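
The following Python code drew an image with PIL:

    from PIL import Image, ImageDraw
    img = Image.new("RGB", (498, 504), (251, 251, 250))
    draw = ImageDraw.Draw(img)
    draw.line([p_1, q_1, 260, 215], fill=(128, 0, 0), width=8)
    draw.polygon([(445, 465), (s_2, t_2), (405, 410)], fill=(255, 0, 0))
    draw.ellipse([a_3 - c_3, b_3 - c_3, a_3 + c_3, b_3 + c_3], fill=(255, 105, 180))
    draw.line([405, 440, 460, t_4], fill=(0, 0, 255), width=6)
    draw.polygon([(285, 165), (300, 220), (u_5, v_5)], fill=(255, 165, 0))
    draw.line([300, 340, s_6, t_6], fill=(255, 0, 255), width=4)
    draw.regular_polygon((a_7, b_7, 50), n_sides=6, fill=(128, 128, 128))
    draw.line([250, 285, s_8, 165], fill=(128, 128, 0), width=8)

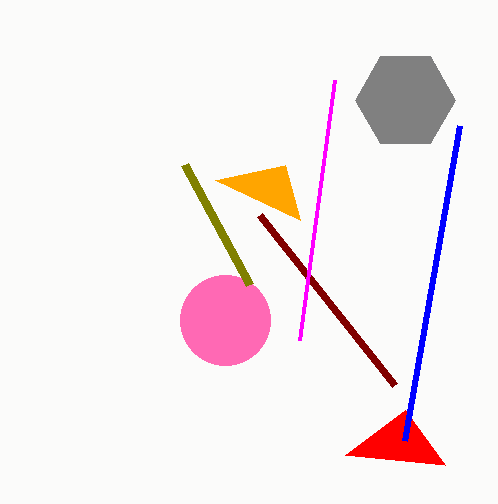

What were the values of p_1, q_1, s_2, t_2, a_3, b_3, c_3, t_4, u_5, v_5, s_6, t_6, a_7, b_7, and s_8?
p_1 = 395; q_1 = 385; s_2 = 345; t_2 = 455; a_3 = 225; b_3 = 320; c_3 = 45; t_4 = 125; u_5 = 215; v_5 = 180; s_6 = 335; t_6 = 80; a_7 = 405; b_7 = 100; s_8 = 185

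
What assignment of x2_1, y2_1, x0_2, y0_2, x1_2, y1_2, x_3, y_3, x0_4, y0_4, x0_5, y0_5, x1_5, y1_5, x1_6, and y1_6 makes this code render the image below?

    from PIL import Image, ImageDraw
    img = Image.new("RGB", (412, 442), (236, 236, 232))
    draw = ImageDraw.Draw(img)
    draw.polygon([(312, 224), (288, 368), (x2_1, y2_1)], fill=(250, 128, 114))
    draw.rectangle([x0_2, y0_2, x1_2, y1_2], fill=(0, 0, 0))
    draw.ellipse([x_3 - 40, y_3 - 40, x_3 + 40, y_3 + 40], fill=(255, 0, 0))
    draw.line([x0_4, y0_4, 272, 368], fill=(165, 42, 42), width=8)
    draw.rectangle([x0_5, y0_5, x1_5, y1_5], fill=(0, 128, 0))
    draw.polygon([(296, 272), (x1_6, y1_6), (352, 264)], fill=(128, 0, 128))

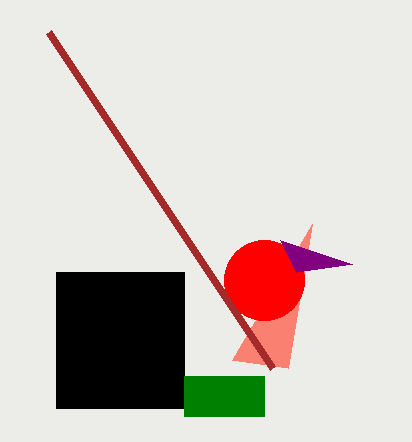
x2_1 = 232; y2_1 = 360; x0_2 = 56; y0_2 = 272; x1_2 = 184; y1_2 = 408; x_3 = 264; y_3 = 280; x0_4 = 48; y0_4 = 32; x0_5 = 184; y0_5 = 376; x1_5 = 264; y1_5 = 416; x1_6 = 280; y1_6 = 240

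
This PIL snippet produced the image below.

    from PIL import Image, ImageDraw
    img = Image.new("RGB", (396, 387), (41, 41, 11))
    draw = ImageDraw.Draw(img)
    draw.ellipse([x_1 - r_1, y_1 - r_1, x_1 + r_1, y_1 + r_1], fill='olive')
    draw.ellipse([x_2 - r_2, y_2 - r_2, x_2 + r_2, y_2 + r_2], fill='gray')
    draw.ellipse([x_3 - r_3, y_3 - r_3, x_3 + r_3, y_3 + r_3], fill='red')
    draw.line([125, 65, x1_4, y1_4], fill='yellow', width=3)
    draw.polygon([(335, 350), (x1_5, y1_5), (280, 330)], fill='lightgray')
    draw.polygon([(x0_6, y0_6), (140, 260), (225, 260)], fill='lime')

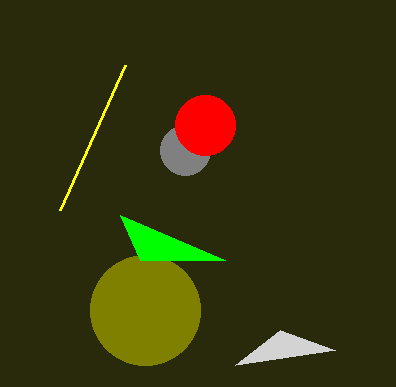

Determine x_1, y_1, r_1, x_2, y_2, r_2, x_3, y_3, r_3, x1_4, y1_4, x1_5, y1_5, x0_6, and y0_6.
x_1 = 145, y_1 = 310, r_1 = 55, x_2 = 185, y_2 = 150, r_2 = 25, x_3 = 205, y_3 = 125, r_3 = 30, x1_4 = 60, y1_4 = 210, x1_5 = 235, y1_5 = 365, x0_6 = 120, y0_6 = 215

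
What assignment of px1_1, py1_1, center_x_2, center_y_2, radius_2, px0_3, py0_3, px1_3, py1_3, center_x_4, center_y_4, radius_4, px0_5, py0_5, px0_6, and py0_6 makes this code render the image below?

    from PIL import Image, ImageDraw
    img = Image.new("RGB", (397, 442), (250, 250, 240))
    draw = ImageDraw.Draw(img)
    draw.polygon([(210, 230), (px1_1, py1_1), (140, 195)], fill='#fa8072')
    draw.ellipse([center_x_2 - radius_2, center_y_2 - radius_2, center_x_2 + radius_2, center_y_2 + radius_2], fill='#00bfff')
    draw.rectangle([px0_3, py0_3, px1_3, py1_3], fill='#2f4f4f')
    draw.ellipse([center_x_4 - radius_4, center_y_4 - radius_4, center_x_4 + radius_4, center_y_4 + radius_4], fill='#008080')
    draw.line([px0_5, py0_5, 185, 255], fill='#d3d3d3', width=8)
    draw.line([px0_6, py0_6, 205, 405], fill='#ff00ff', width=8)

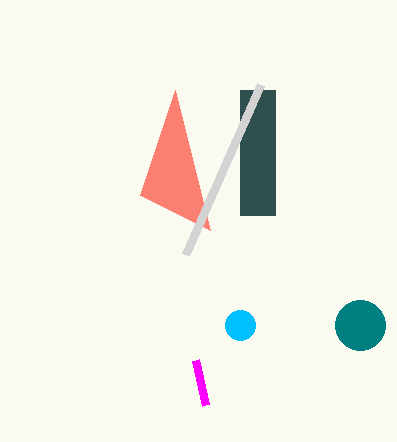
px1_1 = 175; py1_1 = 90; center_x_2 = 240; center_y_2 = 325; radius_2 = 15; px0_3 = 240; py0_3 = 90; px1_3 = 275; py1_3 = 215; center_x_4 = 360; center_y_4 = 325; radius_4 = 25; px0_5 = 260; py0_5 = 85; px0_6 = 195; py0_6 = 360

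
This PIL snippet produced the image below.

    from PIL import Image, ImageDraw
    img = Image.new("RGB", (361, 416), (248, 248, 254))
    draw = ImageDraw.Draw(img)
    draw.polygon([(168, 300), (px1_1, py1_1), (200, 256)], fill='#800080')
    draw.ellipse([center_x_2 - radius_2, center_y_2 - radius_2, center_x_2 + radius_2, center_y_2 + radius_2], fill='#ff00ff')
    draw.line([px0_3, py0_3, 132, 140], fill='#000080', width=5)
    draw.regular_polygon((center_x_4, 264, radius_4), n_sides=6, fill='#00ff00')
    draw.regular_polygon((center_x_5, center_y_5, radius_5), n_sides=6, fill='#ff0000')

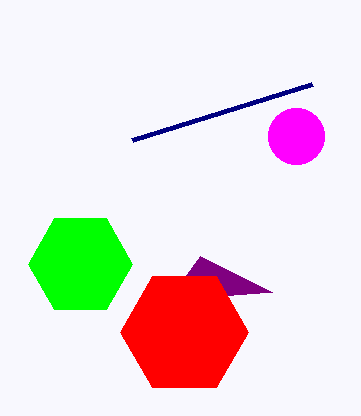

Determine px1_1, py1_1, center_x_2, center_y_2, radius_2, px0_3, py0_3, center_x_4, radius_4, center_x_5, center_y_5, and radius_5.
px1_1 = 272; py1_1 = 292; center_x_2 = 296; center_y_2 = 136; radius_2 = 28; px0_3 = 312; py0_3 = 84; center_x_4 = 80; radius_4 = 52; center_x_5 = 184; center_y_5 = 332; radius_5 = 64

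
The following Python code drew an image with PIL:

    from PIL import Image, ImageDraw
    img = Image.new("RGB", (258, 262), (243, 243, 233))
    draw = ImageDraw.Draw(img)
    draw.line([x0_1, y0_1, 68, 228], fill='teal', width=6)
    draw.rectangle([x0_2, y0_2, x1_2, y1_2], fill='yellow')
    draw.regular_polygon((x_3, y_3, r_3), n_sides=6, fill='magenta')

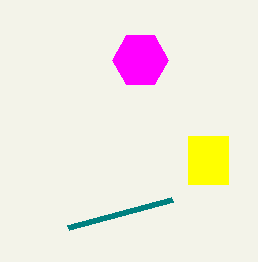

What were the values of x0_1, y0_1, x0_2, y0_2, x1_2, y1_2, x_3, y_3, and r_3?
x0_1 = 172; y0_1 = 200; x0_2 = 188; y0_2 = 136; x1_2 = 228; y1_2 = 184; x_3 = 140; y_3 = 60; r_3 = 28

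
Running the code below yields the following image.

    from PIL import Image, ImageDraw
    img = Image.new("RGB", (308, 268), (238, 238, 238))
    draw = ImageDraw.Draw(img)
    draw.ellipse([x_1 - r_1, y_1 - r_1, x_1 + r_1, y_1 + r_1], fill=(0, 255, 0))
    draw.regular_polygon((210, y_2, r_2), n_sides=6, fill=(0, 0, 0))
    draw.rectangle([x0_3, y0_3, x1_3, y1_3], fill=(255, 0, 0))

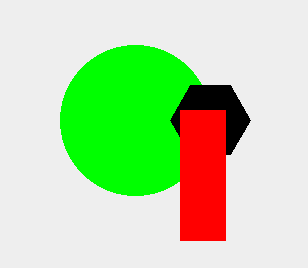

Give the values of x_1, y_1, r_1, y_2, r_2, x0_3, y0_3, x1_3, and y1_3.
x_1 = 135, y_1 = 120, r_1 = 75, y_2 = 120, r_2 = 40, x0_3 = 180, y0_3 = 110, x1_3 = 225, y1_3 = 240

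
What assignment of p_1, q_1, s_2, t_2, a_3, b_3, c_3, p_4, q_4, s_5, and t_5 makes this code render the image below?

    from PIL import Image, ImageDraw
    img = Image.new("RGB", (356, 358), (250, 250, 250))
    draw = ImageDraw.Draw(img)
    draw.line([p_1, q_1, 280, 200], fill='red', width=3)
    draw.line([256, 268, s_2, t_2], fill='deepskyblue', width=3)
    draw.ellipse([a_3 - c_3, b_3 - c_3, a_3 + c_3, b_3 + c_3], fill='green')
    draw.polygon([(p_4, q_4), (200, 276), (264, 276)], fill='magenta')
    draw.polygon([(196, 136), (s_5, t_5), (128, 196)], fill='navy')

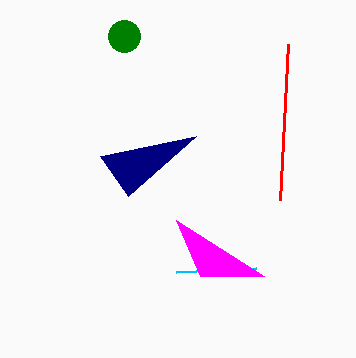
p_1 = 288
q_1 = 44
s_2 = 176
t_2 = 272
a_3 = 124
b_3 = 36
c_3 = 16
p_4 = 176
q_4 = 220
s_5 = 100
t_5 = 156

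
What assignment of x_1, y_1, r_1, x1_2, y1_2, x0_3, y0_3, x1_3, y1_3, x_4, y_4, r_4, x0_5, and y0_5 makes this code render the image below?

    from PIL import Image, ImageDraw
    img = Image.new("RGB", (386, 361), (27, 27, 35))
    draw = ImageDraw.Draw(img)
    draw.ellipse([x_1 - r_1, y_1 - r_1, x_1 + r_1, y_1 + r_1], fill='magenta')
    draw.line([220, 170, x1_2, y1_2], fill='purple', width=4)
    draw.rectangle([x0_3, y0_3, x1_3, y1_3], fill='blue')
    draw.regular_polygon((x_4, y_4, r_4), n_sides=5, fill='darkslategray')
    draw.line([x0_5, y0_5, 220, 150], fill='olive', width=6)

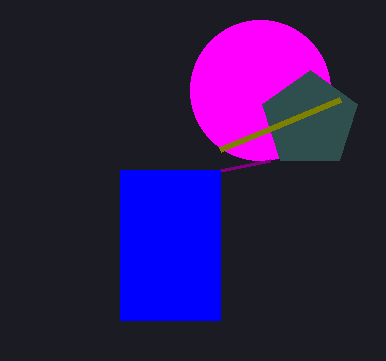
x_1 = 260; y_1 = 90; r_1 = 70; x1_2 = 270; y1_2 = 160; x0_3 = 120; y0_3 = 170; x1_3 = 220; y1_3 = 320; x_4 = 310; y_4 = 120; r_4 = 50; x0_5 = 340; y0_5 = 100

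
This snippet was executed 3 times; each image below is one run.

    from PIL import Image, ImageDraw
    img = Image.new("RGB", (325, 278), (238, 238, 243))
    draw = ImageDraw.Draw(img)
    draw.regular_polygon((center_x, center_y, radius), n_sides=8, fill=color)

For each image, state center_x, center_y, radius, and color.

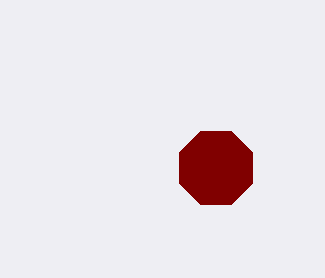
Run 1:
center_x = 216
center_y = 168
radius = 40
color = 'maroon'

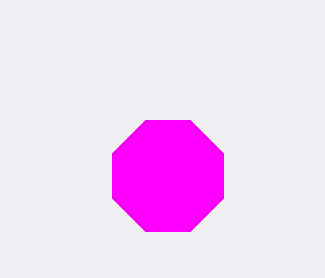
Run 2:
center_x = 168, center_y = 176, radius = 60, color = 'magenta'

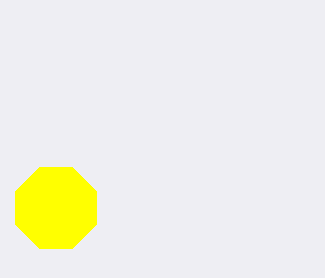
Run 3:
center_x = 56; center_y = 208; radius = 44; color = 'yellow'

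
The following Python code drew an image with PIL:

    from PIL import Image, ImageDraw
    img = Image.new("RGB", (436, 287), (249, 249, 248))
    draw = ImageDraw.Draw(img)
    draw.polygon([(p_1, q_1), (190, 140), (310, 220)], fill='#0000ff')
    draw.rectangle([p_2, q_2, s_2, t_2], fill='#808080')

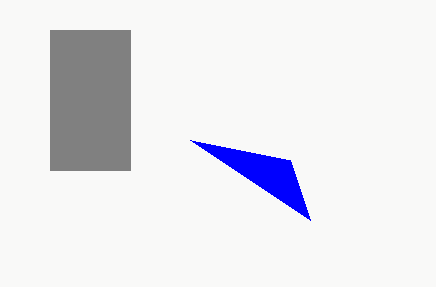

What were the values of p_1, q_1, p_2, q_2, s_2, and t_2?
p_1 = 290, q_1 = 160, p_2 = 50, q_2 = 30, s_2 = 130, t_2 = 170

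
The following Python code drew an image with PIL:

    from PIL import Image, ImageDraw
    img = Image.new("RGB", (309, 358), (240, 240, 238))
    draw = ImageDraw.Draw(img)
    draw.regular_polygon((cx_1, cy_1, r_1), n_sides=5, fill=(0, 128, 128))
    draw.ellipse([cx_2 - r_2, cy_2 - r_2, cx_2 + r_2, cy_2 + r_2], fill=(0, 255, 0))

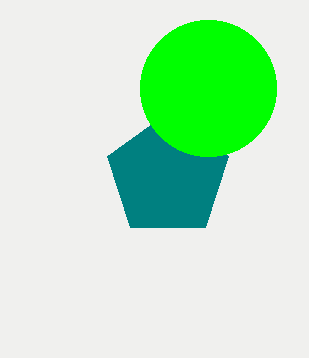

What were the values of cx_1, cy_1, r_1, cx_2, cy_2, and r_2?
cx_1 = 168; cy_1 = 176; r_1 = 64; cx_2 = 208; cy_2 = 88; r_2 = 68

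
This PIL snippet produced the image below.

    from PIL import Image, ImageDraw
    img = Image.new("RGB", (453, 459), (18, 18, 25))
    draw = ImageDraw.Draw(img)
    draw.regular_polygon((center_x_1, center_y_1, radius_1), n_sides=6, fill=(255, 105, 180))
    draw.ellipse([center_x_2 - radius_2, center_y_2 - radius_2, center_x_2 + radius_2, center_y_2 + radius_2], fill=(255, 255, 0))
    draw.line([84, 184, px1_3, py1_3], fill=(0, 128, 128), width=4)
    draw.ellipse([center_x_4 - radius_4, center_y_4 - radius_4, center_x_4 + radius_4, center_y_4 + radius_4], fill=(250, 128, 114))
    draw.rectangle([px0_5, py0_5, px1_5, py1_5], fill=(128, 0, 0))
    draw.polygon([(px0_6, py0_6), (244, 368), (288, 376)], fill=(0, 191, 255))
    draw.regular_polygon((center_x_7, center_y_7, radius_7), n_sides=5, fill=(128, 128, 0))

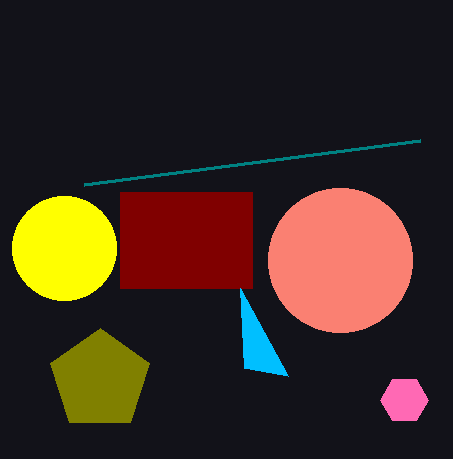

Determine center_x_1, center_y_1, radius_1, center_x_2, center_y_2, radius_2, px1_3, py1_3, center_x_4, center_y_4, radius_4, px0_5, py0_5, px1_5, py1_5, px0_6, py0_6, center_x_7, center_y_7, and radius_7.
center_x_1 = 404
center_y_1 = 400
radius_1 = 24
center_x_2 = 64
center_y_2 = 248
radius_2 = 52
px1_3 = 420
py1_3 = 140
center_x_4 = 340
center_y_4 = 260
radius_4 = 72
px0_5 = 120
py0_5 = 192
px1_5 = 252
py1_5 = 288
px0_6 = 240
py0_6 = 288
center_x_7 = 100
center_y_7 = 380
radius_7 = 52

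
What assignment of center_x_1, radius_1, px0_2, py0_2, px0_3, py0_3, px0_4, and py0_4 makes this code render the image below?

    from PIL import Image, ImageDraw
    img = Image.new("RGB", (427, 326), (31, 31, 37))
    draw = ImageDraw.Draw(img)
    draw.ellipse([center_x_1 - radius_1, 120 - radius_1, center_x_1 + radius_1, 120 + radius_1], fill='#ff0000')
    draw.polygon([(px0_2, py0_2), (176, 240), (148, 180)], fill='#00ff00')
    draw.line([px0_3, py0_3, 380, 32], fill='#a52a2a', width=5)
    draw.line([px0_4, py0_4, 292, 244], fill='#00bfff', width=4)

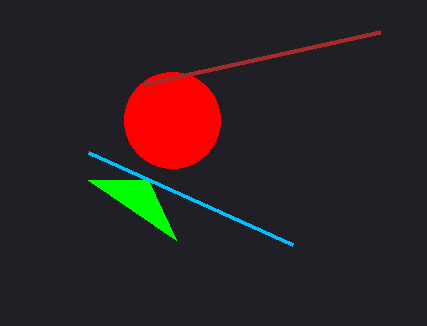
center_x_1 = 172; radius_1 = 48; px0_2 = 88; py0_2 = 180; px0_3 = 144; py0_3 = 84; px0_4 = 88; py0_4 = 152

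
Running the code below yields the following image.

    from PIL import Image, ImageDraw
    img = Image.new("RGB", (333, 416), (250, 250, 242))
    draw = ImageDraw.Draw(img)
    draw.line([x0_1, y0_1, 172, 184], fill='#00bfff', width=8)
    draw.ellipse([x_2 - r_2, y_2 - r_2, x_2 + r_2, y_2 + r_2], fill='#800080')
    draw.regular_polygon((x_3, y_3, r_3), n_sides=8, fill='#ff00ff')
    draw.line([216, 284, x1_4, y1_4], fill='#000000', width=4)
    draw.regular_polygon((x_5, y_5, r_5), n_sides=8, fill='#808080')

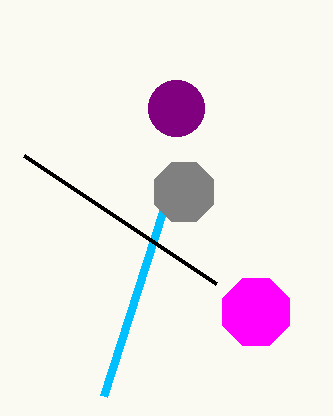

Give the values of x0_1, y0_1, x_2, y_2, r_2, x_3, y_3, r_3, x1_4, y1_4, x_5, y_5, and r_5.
x0_1 = 104, y0_1 = 396, x_2 = 176, y_2 = 108, r_2 = 28, x_3 = 256, y_3 = 312, r_3 = 36, x1_4 = 24, y1_4 = 156, x_5 = 184, y_5 = 192, r_5 = 32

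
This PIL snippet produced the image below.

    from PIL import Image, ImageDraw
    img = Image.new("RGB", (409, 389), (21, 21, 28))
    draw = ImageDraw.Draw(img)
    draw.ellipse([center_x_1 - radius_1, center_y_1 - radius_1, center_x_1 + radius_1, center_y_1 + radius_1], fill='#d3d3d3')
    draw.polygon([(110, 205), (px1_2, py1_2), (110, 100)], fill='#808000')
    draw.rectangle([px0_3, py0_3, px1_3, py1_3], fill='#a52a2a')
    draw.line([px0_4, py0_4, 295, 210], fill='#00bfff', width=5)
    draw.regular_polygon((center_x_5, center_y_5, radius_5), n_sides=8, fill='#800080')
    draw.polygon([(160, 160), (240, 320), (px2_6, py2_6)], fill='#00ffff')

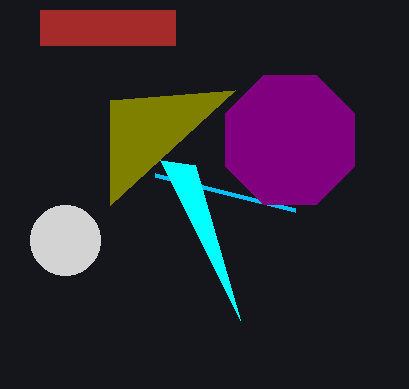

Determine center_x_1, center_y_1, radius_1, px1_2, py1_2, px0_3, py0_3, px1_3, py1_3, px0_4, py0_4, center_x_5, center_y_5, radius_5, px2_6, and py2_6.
center_x_1 = 65, center_y_1 = 240, radius_1 = 35, px1_2 = 235, py1_2 = 90, px0_3 = 40, py0_3 = 10, px1_3 = 175, py1_3 = 45, px0_4 = 155, py0_4 = 175, center_x_5 = 290, center_y_5 = 140, radius_5 = 70, px2_6 = 195, py2_6 = 165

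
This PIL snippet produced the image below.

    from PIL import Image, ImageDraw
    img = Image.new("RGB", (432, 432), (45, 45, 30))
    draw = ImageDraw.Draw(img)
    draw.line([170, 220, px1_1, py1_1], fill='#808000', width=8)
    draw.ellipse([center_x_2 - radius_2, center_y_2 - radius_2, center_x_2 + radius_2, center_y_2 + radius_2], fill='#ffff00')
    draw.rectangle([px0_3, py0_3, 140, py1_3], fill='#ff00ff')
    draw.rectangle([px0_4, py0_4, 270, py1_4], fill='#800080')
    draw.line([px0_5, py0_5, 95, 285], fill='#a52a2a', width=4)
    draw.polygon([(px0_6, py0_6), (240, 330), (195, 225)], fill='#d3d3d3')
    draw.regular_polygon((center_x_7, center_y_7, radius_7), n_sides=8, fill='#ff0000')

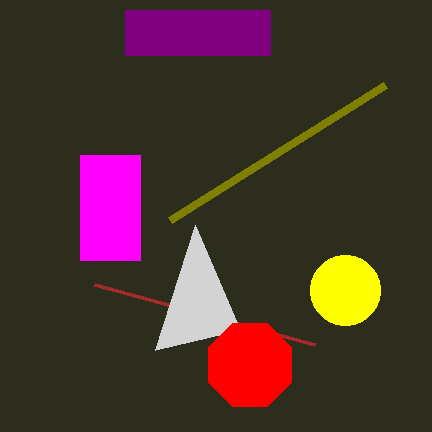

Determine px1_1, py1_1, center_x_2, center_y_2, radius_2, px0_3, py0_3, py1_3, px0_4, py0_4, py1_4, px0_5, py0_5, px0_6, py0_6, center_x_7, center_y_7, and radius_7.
px1_1 = 385, py1_1 = 85, center_x_2 = 345, center_y_2 = 290, radius_2 = 35, px0_3 = 80, py0_3 = 155, py1_3 = 260, px0_4 = 125, py0_4 = 10, py1_4 = 55, px0_5 = 315, py0_5 = 345, px0_6 = 155, py0_6 = 350, center_x_7 = 250, center_y_7 = 365, radius_7 = 45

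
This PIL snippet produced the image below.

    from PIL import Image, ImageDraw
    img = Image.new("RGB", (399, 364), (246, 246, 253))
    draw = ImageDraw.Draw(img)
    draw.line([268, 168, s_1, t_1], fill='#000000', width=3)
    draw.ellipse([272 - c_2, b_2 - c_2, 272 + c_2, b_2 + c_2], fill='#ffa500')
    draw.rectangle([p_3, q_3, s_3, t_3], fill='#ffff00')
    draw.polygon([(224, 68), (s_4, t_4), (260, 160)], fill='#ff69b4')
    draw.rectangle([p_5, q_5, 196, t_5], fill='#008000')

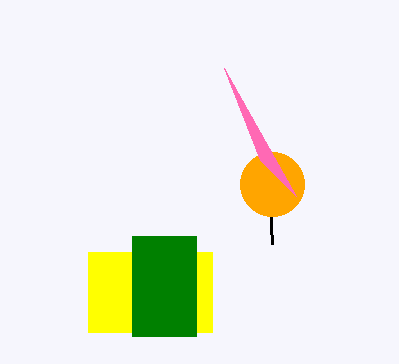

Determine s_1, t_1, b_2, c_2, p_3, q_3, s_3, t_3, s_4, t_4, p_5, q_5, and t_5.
s_1 = 272, t_1 = 244, b_2 = 184, c_2 = 32, p_3 = 88, q_3 = 252, s_3 = 212, t_3 = 332, s_4 = 296, t_4 = 196, p_5 = 132, q_5 = 236, t_5 = 336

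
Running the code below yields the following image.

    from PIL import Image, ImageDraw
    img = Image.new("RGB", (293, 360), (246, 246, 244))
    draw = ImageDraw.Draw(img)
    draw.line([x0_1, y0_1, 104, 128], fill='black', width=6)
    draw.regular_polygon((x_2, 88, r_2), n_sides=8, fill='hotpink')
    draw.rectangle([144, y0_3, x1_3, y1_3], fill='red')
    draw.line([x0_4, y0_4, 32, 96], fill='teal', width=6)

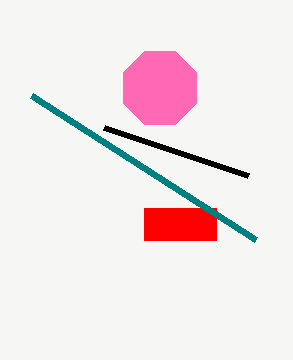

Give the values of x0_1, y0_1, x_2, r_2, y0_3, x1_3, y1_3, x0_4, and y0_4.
x0_1 = 248; y0_1 = 176; x_2 = 160; r_2 = 40; y0_3 = 208; x1_3 = 216; y1_3 = 240; x0_4 = 256; y0_4 = 240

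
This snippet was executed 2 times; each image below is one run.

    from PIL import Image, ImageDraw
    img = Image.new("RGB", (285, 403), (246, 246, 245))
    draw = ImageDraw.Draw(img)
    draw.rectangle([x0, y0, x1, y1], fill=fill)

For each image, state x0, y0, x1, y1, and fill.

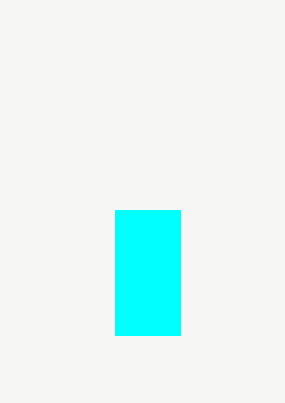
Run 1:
x0 = 115
y0 = 210
x1 = 180
y1 = 335
fill = 'cyan'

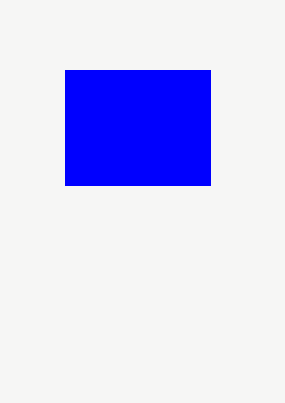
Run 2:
x0 = 65
y0 = 70
x1 = 210
y1 = 185
fill = 'blue'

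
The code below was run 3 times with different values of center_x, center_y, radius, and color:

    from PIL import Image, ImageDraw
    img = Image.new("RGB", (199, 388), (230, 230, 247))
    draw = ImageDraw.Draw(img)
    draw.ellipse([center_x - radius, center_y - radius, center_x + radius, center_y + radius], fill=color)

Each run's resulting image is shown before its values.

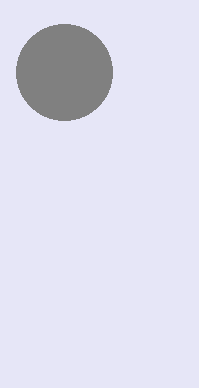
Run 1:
center_x = 64; center_y = 72; radius = 48; color = 'gray'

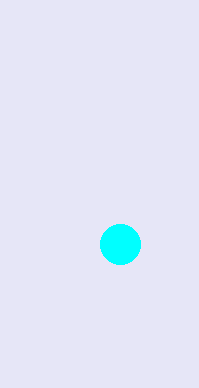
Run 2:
center_x = 120, center_y = 244, radius = 20, color = 'cyan'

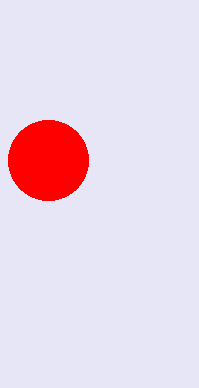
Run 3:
center_x = 48
center_y = 160
radius = 40
color = 'red'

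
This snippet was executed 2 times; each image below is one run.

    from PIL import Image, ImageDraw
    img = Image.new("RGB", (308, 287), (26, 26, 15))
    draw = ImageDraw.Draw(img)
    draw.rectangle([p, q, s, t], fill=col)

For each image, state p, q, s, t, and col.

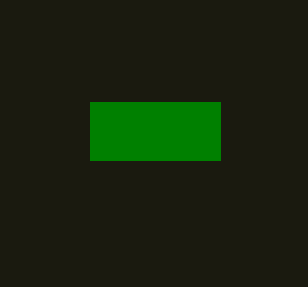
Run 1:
p = 90
q = 102
s = 220
t = 160
col = 'green'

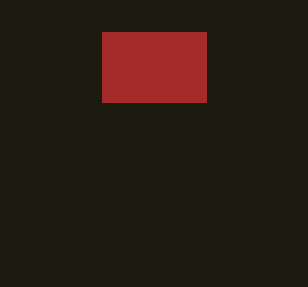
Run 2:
p = 102; q = 32; s = 206; t = 102; col = 'brown'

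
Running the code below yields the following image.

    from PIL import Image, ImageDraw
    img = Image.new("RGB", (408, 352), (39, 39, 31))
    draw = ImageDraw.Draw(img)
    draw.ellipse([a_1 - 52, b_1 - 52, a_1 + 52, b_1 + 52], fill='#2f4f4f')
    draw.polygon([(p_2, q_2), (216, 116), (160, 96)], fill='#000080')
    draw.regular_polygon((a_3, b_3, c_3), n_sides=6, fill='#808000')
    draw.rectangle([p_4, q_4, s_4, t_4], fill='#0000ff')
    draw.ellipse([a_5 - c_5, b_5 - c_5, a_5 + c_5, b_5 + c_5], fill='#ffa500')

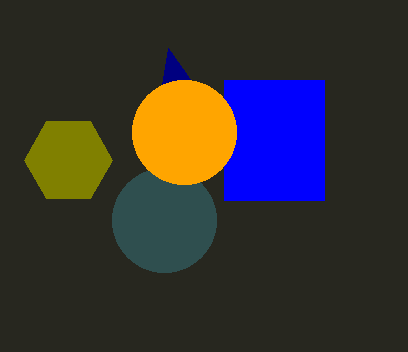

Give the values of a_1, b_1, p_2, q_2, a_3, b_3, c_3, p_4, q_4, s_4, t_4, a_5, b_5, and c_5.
a_1 = 164; b_1 = 220; p_2 = 168; q_2 = 48; a_3 = 68; b_3 = 160; c_3 = 44; p_4 = 224; q_4 = 80; s_4 = 324; t_4 = 200; a_5 = 184; b_5 = 132; c_5 = 52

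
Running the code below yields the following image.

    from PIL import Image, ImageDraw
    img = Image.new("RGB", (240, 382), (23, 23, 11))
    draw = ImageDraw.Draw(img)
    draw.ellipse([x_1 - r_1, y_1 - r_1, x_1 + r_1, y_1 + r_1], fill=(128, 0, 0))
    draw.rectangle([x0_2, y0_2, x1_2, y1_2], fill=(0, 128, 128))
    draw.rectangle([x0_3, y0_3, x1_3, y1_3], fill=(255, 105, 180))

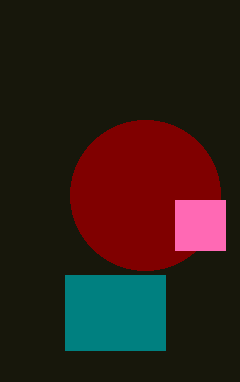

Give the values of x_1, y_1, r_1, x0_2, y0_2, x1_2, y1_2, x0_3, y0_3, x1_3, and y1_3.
x_1 = 145, y_1 = 195, r_1 = 75, x0_2 = 65, y0_2 = 275, x1_2 = 165, y1_2 = 350, x0_3 = 175, y0_3 = 200, x1_3 = 225, y1_3 = 250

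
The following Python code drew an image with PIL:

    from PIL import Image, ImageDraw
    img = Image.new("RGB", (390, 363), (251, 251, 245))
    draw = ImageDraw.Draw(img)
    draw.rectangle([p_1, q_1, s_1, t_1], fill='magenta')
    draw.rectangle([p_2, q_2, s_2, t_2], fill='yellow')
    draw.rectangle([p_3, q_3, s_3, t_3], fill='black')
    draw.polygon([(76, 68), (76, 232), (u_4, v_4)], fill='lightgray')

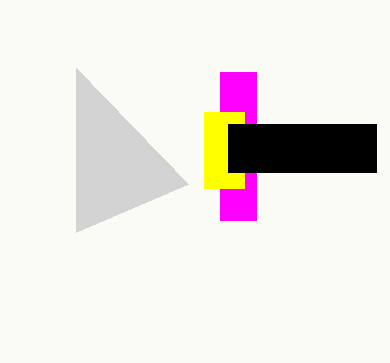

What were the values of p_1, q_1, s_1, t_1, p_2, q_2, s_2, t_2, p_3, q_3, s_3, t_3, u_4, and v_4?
p_1 = 220; q_1 = 72; s_1 = 256; t_1 = 220; p_2 = 204; q_2 = 112; s_2 = 244; t_2 = 188; p_3 = 228; q_3 = 124; s_3 = 376; t_3 = 172; u_4 = 188; v_4 = 184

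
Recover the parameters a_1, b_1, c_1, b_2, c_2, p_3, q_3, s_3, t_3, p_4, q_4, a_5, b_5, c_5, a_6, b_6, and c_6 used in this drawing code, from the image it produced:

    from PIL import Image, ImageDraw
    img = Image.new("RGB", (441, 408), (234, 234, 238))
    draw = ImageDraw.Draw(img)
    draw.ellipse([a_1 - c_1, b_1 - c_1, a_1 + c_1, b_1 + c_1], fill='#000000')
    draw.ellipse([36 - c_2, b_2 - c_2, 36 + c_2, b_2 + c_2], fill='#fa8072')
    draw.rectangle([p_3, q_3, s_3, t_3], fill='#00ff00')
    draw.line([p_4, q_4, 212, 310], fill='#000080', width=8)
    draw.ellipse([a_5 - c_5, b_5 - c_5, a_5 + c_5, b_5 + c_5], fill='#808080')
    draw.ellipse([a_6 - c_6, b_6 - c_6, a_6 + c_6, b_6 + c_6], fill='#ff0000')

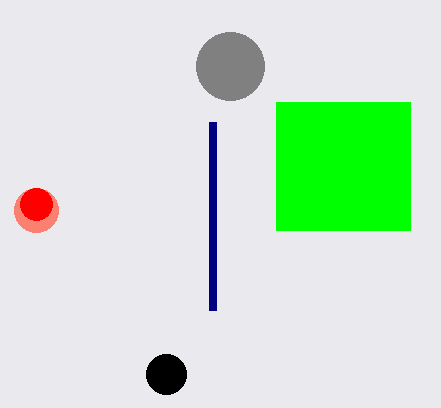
a_1 = 166
b_1 = 374
c_1 = 20
b_2 = 210
c_2 = 22
p_3 = 276
q_3 = 102
s_3 = 410
t_3 = 230
p_4 = 212
q_4 = 122
a_5 = 230
b_5 = 66
c_5 = 34
a_6 = 36
b_6 = 204
c_6 = 16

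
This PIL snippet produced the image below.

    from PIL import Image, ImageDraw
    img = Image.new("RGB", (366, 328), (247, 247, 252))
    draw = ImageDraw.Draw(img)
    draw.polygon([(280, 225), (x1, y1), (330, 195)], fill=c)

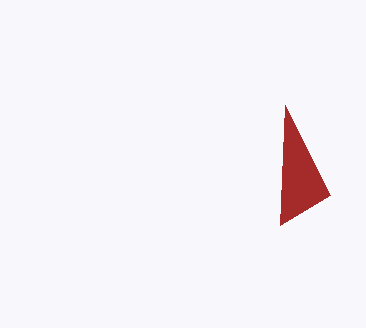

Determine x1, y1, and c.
x1 = 285; y1 = 105; c = 'brown'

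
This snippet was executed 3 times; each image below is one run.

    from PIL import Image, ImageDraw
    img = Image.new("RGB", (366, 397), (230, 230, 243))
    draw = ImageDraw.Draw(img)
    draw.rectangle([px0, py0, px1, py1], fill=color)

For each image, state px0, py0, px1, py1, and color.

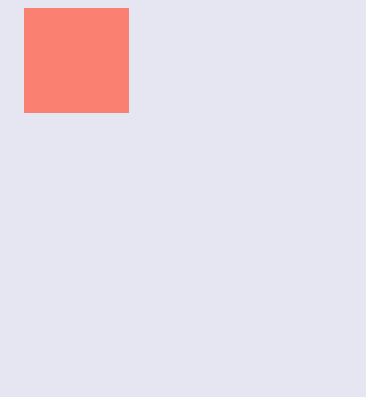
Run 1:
px0 = 24; py0 = 8; px1 = 128; py1 = 112; color = 'salmon'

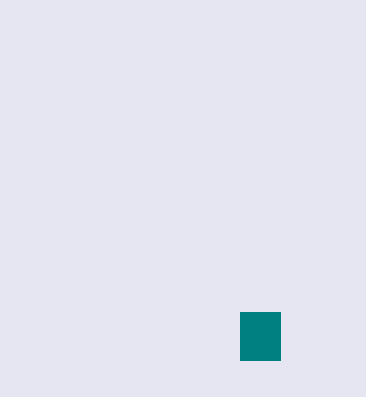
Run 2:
px0 = 240, py0 = 312, px1 = 280, py1 = 360, color = 'teal'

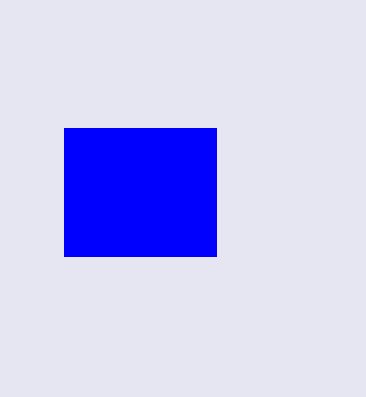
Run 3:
px0 = 64, py0 = 128, px1 = 216, py1 = 256, color = 'blue'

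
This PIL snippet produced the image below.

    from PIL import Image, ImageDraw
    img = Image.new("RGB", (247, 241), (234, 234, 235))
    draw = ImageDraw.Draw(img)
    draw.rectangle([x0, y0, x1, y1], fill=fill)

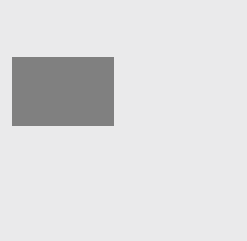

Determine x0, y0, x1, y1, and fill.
x0 = 12; y0 = 57; x1 = 113; y1 = 125; fill = 'gray'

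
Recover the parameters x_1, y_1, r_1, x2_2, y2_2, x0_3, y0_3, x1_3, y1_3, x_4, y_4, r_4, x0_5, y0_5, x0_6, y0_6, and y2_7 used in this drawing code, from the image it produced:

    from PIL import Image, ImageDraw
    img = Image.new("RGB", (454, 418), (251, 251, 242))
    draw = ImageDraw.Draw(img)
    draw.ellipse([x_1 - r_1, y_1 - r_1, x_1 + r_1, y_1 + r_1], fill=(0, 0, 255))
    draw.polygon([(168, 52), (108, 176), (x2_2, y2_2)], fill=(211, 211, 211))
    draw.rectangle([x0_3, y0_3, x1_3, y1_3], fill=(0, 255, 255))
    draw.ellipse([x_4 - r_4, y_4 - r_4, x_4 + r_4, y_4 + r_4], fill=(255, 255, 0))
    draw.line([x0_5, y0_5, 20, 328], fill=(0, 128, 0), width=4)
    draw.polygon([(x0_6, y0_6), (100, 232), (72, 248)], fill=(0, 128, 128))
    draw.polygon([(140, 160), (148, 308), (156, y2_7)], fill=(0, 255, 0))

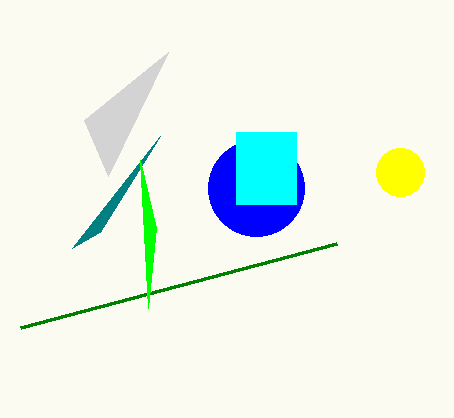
x_1 = 256
y_1 = 188
r_1 = 48
x2_2 = 84
y2_2 = 120
x0_3 = 236
y0_3 = 132
x1_3 = 296
y1_3 = 204
x_4 = 400
y_4 = 172
r_4 = 24
x0_5 = 336
y0_5 = 244
x0_6 = 160
y0_6 = 136
y2_7 = 228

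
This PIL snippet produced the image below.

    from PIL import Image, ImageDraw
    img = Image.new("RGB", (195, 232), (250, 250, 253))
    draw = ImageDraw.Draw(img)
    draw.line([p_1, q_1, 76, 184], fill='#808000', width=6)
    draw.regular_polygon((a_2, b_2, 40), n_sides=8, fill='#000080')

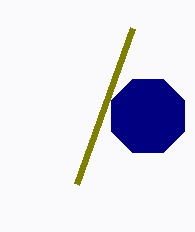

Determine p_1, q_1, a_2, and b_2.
p_1 = 132
q_1 = 28
a_2 = 148
b_2 = 116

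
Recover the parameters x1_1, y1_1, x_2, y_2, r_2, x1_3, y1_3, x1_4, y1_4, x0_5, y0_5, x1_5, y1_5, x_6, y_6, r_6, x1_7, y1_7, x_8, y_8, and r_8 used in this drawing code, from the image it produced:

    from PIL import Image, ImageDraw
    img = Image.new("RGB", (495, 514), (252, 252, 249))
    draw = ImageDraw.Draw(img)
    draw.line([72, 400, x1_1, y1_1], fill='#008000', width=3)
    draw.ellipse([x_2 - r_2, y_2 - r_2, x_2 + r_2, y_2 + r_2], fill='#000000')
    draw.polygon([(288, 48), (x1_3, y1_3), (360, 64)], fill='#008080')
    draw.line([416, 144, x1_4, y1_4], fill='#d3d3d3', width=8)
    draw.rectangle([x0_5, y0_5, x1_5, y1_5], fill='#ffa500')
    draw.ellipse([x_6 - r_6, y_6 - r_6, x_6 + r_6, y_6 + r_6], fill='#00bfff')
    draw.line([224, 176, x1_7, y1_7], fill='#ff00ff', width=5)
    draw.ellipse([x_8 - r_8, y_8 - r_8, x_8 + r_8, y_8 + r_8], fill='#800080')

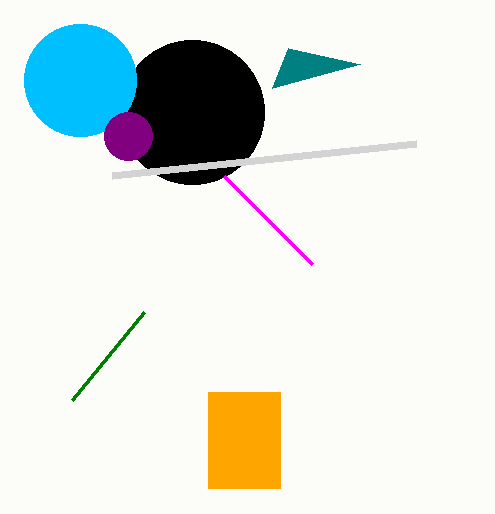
x1_1 = 144
y1_1 = 312
x_2 = 192
y_2 = 112
r_2 = 72
x1_3 = 272
y1_3 = 88
x1_4 = 112
y1_4 = 176
x0_5 = 208
y0_5 = 392
x1_5 = 280
y1_5 = 488
x_6 = 80
y_6 = 80
r_6 = 56
x1_7 = 312
y1_7 = 264
x_8 = 128
y_8 = 136
r_8 = 24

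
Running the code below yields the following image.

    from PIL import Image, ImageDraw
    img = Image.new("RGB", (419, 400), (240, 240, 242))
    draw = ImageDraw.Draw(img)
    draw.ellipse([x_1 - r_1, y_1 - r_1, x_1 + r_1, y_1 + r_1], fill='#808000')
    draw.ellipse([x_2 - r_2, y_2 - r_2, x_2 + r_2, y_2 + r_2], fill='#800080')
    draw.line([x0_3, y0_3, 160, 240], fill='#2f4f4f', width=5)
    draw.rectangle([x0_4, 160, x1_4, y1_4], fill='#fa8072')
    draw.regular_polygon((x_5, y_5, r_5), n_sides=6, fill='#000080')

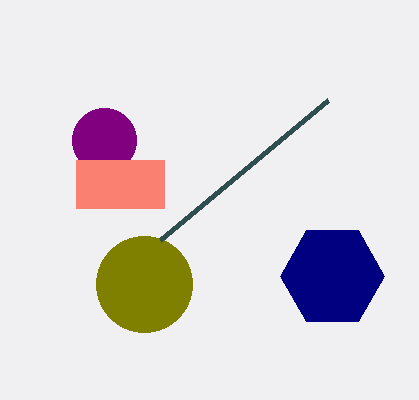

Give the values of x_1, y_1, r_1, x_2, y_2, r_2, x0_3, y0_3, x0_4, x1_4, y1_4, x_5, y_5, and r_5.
x_1 = 144; y_1 = 284; r_1 = 48; x_2 = 104; y_2 = 140; r_2 = 32; x0_3 = 328; y0_3 = 100; x0_4 = 76; x1_4 = 164; y1_4 = 208; x_5 = 332; y_5 = 276; r_5 = 52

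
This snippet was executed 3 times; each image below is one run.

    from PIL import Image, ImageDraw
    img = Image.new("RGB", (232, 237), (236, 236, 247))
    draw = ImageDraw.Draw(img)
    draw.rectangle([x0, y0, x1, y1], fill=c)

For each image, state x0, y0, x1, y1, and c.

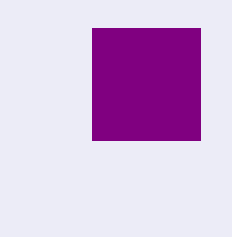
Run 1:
x0 = 92, y0 = 28, x1 = 200, y1 = 140, c = 'purple'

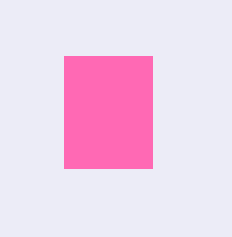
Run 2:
x0 = 64
y0 = 56
x1 = 152
y1 = 168
c = 'hotpink'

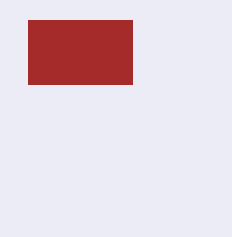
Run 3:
x0 = 28; y0 = 20; x1 = 132; y1 = 84; c = 'brown'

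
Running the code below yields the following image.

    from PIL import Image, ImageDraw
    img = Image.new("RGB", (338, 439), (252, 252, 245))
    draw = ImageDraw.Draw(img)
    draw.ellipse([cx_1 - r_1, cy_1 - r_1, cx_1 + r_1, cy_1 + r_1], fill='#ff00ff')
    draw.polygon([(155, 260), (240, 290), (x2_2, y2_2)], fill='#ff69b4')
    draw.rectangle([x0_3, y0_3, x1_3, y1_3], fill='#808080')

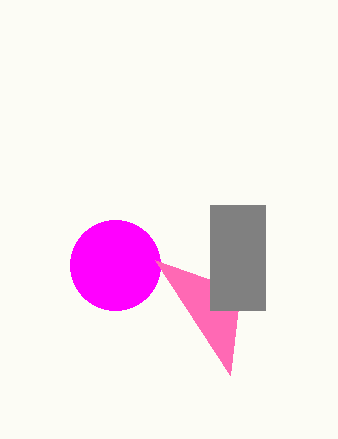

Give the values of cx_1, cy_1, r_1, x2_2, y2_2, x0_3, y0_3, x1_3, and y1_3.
cx_1 = 115
cy_1 = 265
r_1 = 45
x2_2 = 230
y2_2 = 375
x0_3 = 210
y0_3 = 205
x1_3 = 265
y1_3 = 310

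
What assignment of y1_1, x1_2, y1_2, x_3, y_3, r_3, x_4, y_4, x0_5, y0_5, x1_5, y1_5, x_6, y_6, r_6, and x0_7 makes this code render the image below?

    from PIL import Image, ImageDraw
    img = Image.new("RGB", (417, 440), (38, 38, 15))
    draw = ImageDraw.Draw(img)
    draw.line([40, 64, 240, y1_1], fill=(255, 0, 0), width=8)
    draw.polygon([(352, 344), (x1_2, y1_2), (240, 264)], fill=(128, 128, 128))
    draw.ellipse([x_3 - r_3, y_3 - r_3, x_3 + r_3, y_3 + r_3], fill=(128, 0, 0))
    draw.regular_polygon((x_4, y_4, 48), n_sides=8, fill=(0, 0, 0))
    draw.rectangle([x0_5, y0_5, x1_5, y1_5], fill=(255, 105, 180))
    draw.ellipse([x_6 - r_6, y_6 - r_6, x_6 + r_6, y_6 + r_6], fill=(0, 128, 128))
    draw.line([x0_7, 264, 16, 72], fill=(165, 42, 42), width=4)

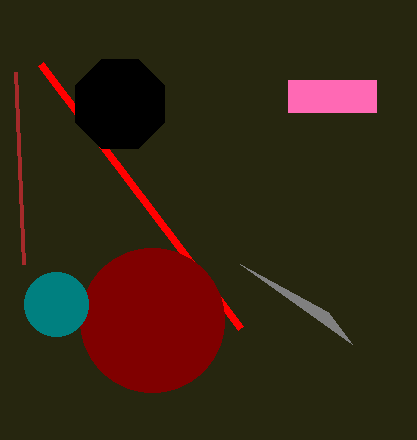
y1_1 = 328; x1_2 = 328; y1_2 = 312; x_3 = 152; y_3 = 320; r_3 = 72; x_4 = 120; y_4 = 104; x0_5 = 288; y0_5 = 80; x1_5 = 376; y1_5 = 112; x_6 = 56; y_6 = 304; r_6 = 32; x0_7 = 24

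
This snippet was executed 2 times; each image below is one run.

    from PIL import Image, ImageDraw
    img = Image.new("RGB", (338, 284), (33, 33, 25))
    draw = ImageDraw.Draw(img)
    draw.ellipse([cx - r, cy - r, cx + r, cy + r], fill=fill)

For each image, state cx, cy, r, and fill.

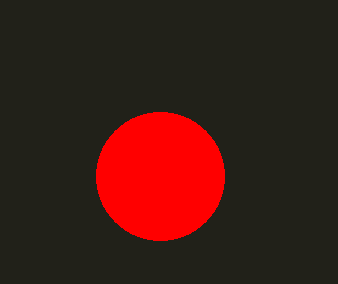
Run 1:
cx = 160; cy = 176; r = 64; fill = 'red'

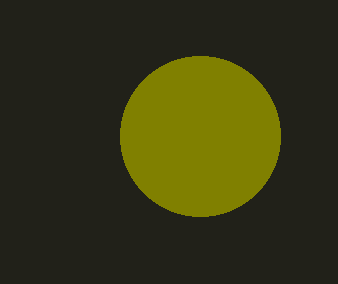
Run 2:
cx = 200, cy = 136, r = 80, fill = 'olive'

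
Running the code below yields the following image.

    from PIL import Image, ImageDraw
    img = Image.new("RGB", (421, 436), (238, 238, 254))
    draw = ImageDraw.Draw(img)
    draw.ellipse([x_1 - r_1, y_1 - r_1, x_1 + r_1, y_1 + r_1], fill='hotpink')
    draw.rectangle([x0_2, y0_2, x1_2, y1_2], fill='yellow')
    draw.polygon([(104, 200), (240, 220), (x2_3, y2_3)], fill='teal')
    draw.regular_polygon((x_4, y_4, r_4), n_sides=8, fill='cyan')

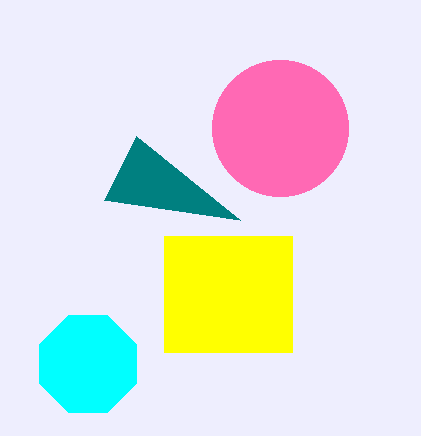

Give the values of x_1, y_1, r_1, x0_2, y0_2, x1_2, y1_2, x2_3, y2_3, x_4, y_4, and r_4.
x_1 = 280; y_1 = 128; r_1 = 68; x0_2 = 164; y0_2 = 236; x1_2 = 292; y1_2 = 352; x2_3 = 136; y2_3 = 136; x_4 = 88; y_4 = 364; r_4 = 52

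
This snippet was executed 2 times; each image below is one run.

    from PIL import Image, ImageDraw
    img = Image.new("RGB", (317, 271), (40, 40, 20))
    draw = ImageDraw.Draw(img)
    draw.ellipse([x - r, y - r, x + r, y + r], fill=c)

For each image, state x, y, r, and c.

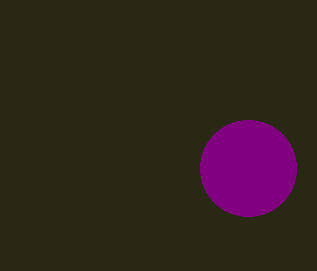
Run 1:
x = 248, y = 168, r = 48, c = 'purple'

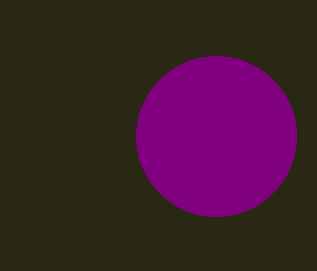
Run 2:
x = 216, y = 136, r = 80, c = 'purple'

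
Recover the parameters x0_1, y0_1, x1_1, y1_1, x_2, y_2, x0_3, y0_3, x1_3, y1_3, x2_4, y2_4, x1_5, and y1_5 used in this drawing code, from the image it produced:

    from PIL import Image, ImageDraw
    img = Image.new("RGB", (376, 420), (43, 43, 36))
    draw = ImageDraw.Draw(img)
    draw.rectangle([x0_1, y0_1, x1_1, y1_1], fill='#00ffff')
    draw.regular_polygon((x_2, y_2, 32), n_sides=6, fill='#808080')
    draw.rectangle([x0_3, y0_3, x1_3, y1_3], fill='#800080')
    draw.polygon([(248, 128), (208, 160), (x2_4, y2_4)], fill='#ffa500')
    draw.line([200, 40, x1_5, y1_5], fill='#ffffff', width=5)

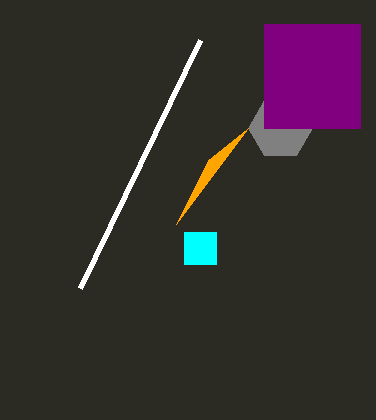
x0_1 = 184; y0_1 = 232; x1_1 = 216; y1_1 = 264; x_2 = 280; y_2 = 128; x0_3 = 264; y0_3 = 24; x1_3 = 360; y1_3 = 128; x2_4 = 176; y2_4 = 224; x1_5 = 80; y1_5 = 288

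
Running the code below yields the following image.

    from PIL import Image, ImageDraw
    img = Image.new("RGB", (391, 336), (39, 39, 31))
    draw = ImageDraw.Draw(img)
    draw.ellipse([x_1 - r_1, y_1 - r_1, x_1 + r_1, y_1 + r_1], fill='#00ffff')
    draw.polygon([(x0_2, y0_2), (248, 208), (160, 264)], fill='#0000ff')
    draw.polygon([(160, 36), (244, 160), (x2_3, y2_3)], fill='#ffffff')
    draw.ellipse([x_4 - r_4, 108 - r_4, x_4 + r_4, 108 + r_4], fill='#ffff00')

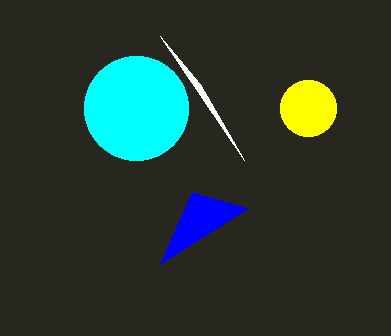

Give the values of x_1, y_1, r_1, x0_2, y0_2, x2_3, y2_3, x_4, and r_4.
x_1 = 136; y_1 = 108; r_1 = 52; x0_2 = 192; y0_2 = 192; x2_3 = 200; y2_3 = 84; x_4 = 308; r_4 = 28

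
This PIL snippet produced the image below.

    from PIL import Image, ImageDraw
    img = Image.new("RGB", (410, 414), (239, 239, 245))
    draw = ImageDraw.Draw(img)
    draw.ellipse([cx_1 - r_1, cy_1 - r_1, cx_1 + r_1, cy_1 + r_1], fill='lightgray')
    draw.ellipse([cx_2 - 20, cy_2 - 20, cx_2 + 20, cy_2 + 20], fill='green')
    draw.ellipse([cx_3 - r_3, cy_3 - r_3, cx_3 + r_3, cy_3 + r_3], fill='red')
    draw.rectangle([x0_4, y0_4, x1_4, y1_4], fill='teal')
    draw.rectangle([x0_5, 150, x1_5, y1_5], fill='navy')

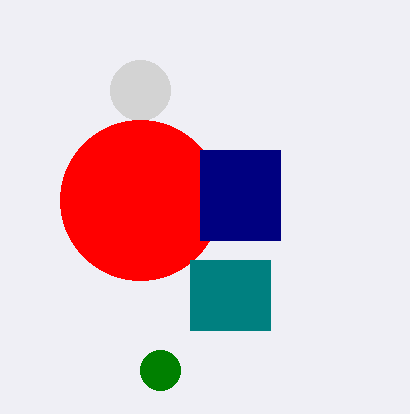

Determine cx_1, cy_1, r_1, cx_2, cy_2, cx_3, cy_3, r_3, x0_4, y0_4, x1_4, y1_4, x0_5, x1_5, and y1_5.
cx_1 = 140; cy_1 = 90; r_1 = 30; cx_2 = 160; cy_2 = 370; cx_3 = 140; cy_3 = 200; r_3 = 80; x0_4 = 190; y0_4 = 260; x1_4 = 270; y1_4 = 330; x0_5 = 200; x1_5 = 280; y1_5 = 240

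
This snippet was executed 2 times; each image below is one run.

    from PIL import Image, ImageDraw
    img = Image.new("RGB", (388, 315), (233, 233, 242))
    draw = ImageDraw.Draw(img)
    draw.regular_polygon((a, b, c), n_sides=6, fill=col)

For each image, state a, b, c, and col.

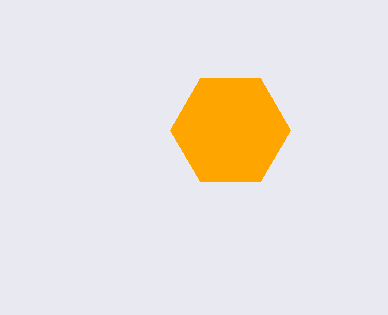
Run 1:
a = 230
b = 130
c = 60
col = 'orange'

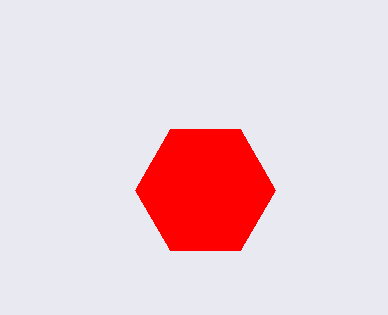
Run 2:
a = 205, b = 190, c = 70, col = 'red'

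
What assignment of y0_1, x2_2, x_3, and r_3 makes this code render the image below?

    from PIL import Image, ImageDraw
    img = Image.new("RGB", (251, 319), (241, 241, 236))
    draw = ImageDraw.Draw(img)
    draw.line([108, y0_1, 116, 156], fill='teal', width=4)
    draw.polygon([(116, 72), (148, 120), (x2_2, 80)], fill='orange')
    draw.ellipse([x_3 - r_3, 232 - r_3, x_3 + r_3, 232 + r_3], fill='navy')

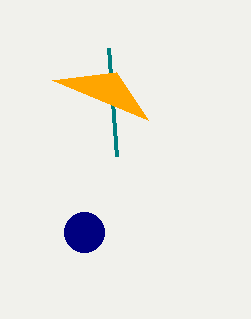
y0_1 = 48; x2_2 = 52; x_3 = 84; r_3 = 20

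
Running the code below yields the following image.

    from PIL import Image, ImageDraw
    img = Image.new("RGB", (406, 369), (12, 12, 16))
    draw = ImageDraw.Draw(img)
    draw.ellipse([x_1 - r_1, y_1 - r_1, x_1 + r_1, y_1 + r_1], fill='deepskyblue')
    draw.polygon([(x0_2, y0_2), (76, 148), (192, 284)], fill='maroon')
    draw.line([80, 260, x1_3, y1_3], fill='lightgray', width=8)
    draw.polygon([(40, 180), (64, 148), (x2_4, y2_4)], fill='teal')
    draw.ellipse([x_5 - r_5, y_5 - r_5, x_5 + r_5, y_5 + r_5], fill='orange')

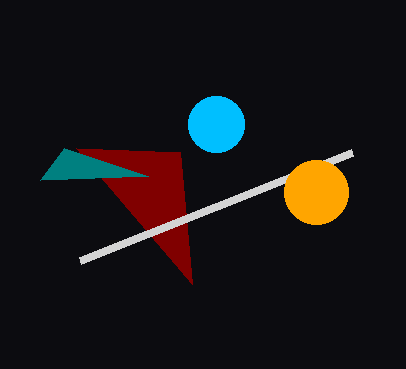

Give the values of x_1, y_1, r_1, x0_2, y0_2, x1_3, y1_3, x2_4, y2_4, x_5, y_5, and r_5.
x_1 = 216, y_1 = 124, r_1 = 28, x0_2 = 180, y0_2 = 152, x1_3 = 352, y1_3 = 152, x2_4 = 148, y2_4 = 176, x_5 = 316, y_5 = 192, r_5 = 32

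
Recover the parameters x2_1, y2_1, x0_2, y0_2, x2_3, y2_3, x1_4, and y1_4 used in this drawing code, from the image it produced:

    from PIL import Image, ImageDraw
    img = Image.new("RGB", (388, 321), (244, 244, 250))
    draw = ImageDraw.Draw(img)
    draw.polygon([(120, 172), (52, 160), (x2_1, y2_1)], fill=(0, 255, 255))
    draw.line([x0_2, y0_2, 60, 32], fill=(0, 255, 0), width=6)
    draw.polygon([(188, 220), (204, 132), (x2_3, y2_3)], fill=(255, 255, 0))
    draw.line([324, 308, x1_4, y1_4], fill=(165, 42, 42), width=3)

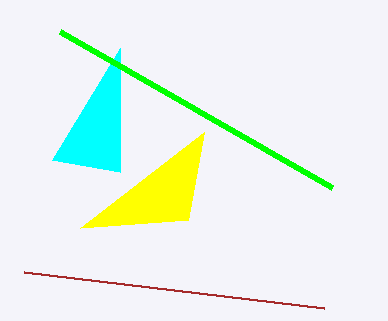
x2_1 = 120, y2_1 = 48, x0_2 = 332, y0_2 = 188, x2_3 = 80, y2_3 = 228, x1_4 = 24, y1_4 = 272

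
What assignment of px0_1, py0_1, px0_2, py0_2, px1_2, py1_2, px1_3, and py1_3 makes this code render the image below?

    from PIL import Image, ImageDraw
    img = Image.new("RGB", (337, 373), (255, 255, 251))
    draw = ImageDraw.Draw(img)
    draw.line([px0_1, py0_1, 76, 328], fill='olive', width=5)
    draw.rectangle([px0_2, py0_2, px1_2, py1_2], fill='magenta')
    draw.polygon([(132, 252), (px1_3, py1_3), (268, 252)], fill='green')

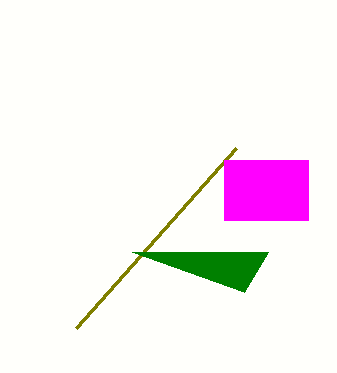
px0_1 = 236
py0_1 = 148
px0_2 = 224
py0_2 = 160
px1_2 = 308
py1_2 = 220
px1_3 = 244
py1_3 = 292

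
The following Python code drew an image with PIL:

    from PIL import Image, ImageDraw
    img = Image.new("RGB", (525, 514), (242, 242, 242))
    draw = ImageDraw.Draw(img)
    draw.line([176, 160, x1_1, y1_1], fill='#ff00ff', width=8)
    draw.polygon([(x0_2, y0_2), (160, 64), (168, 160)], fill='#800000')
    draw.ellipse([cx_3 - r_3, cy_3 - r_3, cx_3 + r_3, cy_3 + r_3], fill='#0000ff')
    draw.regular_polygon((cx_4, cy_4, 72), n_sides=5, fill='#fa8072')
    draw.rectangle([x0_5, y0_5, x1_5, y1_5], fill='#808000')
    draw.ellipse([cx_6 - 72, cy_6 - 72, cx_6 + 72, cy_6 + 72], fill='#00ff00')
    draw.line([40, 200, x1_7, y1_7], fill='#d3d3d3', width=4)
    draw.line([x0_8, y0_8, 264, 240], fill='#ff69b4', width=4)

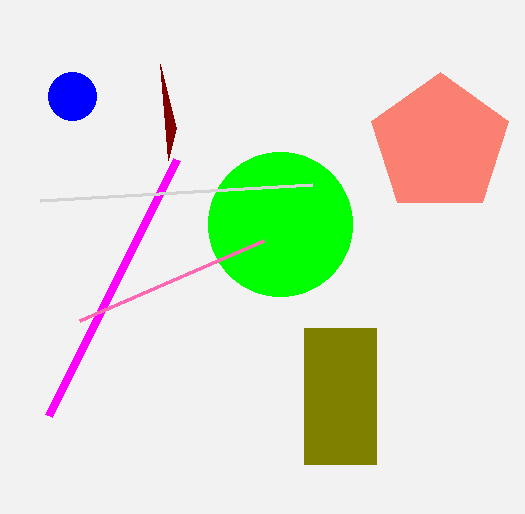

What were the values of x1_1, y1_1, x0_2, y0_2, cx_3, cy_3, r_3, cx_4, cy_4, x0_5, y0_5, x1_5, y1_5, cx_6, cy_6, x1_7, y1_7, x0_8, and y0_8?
x1_1 = 48, y1_1 = 416, x0_2 = 176, y0_2 = 128, cx_3 = 72, cy_3 = 96, r_3 = 24, cx_4 = 440, cy_4 = 144, x0_5 = 304, y0_5 = 328, x1_5 = 376, y1_5 = 464, cx_6 = 280, cy_6 = 224, x1_7 = 312, y1_7 = 184, x0_8 = 80, y0_8 = 320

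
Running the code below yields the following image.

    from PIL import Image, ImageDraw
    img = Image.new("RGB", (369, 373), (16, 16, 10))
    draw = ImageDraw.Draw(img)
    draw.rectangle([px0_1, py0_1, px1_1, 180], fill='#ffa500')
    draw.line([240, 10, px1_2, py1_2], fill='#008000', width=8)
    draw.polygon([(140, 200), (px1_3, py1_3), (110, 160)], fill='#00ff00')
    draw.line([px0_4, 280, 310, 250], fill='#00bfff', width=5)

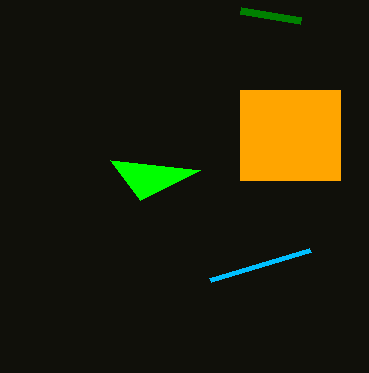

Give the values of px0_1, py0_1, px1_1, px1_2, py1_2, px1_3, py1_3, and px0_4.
px0_1 = 240, py0_1 = 90, px1_1 = 340, px1_2 = 300, py1_2 = 20, px1_3 = 200, py1_3 = 170, px0_4 = 210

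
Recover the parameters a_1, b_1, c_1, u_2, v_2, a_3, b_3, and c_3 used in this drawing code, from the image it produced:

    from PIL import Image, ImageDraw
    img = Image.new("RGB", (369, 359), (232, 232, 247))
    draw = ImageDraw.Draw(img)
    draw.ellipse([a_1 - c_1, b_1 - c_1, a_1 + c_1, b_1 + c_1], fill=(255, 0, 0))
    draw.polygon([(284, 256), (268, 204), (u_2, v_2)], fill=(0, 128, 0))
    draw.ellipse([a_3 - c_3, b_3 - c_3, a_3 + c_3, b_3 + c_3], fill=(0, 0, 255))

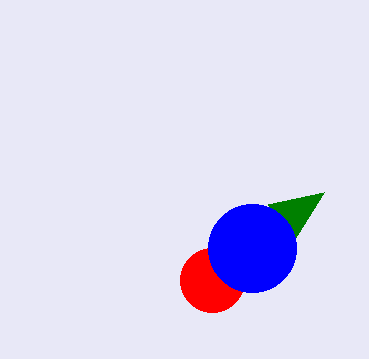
a_1 = 212, b_1 = 280, c_1 = 32, u_2 = 324, v_2 = 192, a_3 = 252, b_3 = 248, c_3 = 44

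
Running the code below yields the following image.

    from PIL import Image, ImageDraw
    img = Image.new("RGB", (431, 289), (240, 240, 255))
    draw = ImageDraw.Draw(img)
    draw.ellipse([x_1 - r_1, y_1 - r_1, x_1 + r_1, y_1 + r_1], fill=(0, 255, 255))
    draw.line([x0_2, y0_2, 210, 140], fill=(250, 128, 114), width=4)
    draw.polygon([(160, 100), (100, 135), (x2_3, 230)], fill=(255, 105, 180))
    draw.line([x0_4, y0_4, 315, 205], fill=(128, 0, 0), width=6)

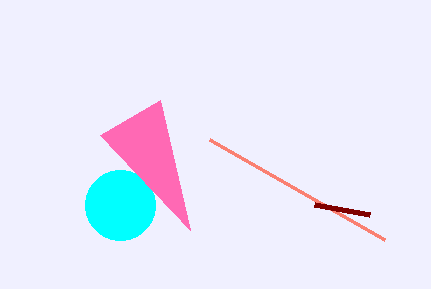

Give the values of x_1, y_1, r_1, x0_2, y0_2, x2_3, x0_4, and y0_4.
x_1 = 120, y_1 = 205, r_1 = 35, x0_2 = 385, y0_2 = 240, x2_3 = 190, x0_4 = 370, y0_4 = 215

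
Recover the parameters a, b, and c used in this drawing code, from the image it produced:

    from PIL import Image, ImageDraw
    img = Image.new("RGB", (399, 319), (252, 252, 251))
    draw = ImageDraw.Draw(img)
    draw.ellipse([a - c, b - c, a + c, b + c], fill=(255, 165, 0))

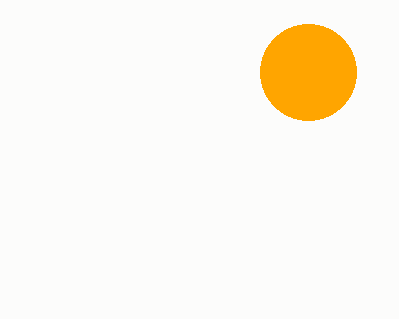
a = 308
b = 72
c = 48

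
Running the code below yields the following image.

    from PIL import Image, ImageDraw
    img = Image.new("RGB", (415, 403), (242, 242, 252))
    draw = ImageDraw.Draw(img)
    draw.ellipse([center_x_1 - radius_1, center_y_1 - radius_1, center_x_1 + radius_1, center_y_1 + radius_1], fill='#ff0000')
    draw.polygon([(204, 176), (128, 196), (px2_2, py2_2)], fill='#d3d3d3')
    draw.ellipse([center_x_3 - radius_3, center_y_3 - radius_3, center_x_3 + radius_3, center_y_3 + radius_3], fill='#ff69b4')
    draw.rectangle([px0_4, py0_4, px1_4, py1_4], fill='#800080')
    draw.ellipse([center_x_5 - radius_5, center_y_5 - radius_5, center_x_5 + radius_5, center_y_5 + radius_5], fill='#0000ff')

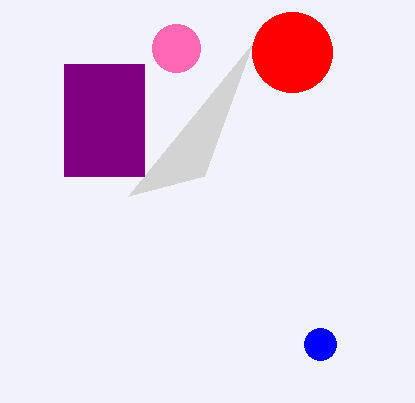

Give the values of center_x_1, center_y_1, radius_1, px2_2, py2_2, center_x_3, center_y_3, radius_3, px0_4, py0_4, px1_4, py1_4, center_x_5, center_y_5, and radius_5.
center_x_1 = 292; center_y_1 = 52; radius_1 = 40; px2_2 = 252; py2_2 = 44; center_x_3 = 176; center_y_3 = 48; radius_3 = 24; px0_4 = 64; py0_4 = 64; px1_4 = 144; py1_4 = 176; center_x_5 = 320; center_y_5 = 344; radius_5 = 16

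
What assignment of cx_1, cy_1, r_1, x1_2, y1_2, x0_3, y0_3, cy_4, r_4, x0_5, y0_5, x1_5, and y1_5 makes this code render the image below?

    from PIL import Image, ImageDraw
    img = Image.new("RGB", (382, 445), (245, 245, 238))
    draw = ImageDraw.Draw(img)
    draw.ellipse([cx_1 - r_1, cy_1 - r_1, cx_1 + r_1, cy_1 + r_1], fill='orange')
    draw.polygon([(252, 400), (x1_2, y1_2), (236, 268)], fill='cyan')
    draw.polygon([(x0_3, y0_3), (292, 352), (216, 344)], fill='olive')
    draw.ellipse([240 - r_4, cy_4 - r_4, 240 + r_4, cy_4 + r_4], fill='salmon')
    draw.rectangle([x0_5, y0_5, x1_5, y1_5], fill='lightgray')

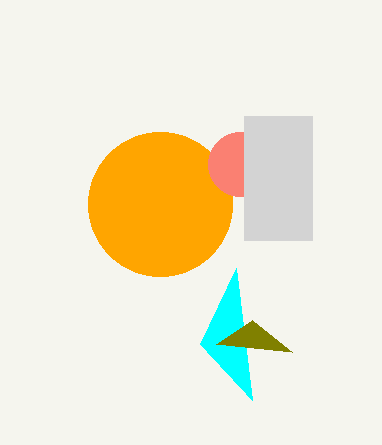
cx_1 = 160
cy_1 = 204
r_1 = 72
x1_2 = 200
y1_2 = 344
x0_3 = 252
y0_3 = 320
cy_4 = 164
r_4 = 32
x0_5 = 244
y0_5 = 116
x1_5 = 312
y1_5 = 240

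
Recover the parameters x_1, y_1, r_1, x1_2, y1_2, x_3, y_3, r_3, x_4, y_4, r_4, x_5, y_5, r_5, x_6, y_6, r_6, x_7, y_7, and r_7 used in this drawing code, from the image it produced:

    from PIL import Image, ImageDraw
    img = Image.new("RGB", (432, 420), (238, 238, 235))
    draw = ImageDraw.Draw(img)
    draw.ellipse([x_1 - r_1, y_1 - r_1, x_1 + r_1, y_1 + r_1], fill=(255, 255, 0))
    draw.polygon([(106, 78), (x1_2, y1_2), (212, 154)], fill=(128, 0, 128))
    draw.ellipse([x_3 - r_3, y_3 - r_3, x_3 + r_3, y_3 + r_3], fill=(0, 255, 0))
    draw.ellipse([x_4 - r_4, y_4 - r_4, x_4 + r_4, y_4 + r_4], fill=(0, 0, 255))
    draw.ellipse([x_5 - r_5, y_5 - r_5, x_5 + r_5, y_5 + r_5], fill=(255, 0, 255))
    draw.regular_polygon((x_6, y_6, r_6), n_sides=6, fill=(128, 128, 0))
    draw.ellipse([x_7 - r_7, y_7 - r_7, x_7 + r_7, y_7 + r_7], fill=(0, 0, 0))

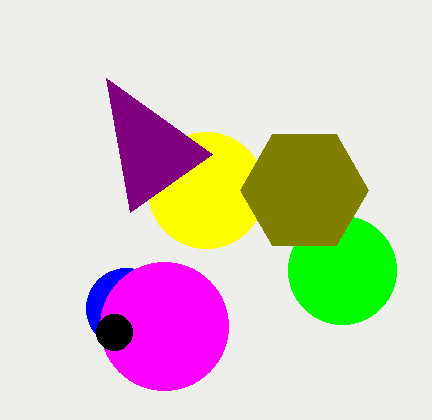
x_1 = 206, y_1 = 190, r_1 = 58, x1_2 = 130, y1_2 = 212, x_3 = 342, y_3 = 270, r_3 = 54, x_4 = 126, y_4 = 308, r_4 = 40, x_5 = 164, y_5 = 326, r_5 = 64, x_6 = 304, y_6 = 190, r_6 = 64, x_7 = 114, y_7 = 332, r_7 = 18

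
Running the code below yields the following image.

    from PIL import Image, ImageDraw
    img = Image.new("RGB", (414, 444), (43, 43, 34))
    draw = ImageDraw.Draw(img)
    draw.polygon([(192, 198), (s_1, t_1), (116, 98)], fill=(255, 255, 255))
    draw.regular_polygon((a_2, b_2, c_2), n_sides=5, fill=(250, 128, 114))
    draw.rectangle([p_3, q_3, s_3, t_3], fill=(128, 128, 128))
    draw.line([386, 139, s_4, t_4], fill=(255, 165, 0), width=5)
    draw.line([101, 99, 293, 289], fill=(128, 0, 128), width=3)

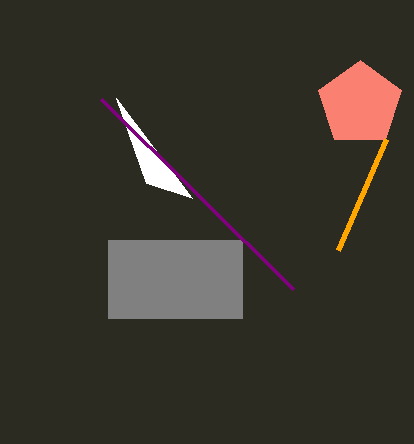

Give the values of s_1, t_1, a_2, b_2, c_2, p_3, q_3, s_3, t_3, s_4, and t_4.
s_1 = 146; t_1 = 183; a_2 = 360; b_2 = 104; c_2 = 44; p_3 = 108; q_3 = 240; s_3 = 242; t_3 = 318; s_4 = 338; t_4 = 250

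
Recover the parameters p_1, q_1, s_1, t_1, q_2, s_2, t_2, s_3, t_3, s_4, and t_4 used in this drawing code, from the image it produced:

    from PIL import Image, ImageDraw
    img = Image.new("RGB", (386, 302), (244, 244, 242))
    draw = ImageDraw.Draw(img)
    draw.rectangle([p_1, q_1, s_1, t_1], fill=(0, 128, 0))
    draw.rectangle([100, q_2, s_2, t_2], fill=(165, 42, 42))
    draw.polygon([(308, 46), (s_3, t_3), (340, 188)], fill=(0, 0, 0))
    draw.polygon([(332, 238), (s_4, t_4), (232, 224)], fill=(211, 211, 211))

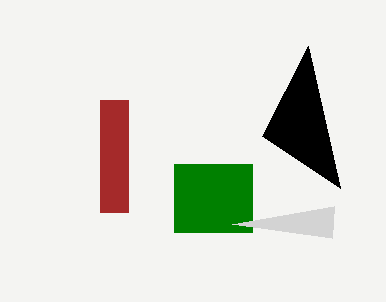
p_1 = 174; q_1 = 164; s_1 = 252; t_1 = 232; q_2 = 100; s_2 = 128; t_2 = 212; s_3 = 262; t_3 = 136; s_4 = 334; t_4 = 206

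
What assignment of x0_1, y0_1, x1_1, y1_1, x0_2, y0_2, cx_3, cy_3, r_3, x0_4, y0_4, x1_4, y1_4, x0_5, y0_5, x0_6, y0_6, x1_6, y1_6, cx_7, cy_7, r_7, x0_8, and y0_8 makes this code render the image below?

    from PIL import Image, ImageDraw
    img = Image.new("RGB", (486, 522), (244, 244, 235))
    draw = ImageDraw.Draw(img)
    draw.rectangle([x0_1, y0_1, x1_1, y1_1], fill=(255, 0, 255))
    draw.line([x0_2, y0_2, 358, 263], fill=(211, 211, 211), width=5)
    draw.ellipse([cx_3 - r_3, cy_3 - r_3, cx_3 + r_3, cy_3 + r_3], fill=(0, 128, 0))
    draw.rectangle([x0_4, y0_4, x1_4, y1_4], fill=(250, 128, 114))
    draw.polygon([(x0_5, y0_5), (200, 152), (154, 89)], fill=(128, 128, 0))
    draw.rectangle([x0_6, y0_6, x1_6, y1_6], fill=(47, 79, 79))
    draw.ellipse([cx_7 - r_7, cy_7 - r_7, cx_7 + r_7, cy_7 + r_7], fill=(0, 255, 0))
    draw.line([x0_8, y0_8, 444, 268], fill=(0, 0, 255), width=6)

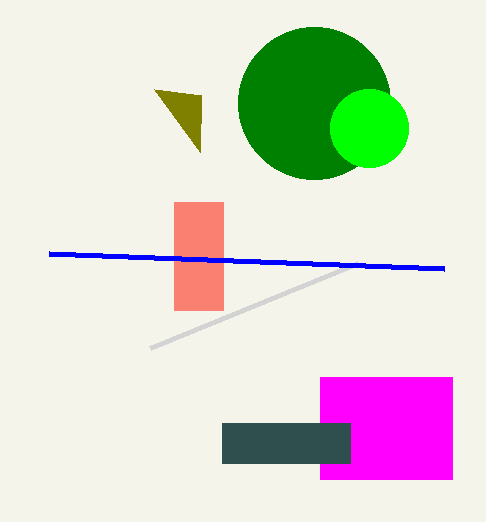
x0_1 = 320; y0_1 = 377; x1_1 = 452; y1_1 = 479; x0_2 = 150; y0_2 = 348; cx_3 = 314; cy_3 = 103; r_3 = 76; x0_4 = 174; y0_4 = 202; x1_4 = 223; y1_4 = 310; x0_5 = 201; y0_5 = 95; x0_6 = 222; y0_6 = 423; x1_6 = 350; y1_6 = 463; cx_7 = 369; cy_7 = 128; r_7 = 39; x0_8 = 49; y0_8 = 253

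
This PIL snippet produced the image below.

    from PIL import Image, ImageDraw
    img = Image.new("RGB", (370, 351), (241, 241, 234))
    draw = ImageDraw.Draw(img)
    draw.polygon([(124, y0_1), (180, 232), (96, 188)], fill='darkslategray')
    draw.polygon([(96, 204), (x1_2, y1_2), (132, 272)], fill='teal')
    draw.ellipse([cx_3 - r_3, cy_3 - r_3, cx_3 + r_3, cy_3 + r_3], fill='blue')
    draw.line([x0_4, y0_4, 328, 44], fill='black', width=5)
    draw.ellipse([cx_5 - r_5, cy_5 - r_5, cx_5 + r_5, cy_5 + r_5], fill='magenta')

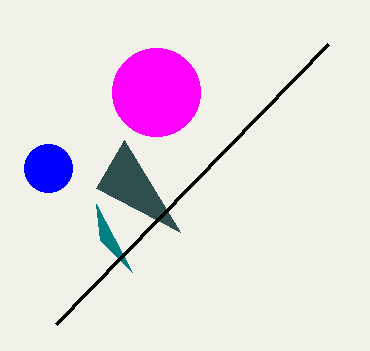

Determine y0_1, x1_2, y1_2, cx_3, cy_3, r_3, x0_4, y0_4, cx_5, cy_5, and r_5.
y0_1 = 140; x1_2 = 100; y1_2 = 240; cx_3 = 48; cy_3 = 168; r_3 = 24; x0_4 = 56; y0_4 = 324; cx_5 = 156; cy_5 = 92; r_5 = 44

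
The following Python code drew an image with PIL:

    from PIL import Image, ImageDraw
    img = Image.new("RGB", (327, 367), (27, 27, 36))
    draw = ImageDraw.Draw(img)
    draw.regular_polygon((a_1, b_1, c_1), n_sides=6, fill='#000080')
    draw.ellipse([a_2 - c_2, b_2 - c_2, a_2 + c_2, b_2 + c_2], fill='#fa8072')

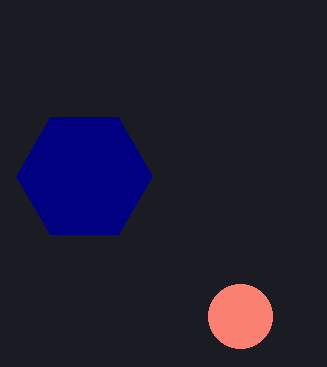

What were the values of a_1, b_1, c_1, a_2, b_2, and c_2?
a_1 = 84
b_1 = 176
c_1 = 68
a_2 = 240
b_2 = 316
c_2 = 32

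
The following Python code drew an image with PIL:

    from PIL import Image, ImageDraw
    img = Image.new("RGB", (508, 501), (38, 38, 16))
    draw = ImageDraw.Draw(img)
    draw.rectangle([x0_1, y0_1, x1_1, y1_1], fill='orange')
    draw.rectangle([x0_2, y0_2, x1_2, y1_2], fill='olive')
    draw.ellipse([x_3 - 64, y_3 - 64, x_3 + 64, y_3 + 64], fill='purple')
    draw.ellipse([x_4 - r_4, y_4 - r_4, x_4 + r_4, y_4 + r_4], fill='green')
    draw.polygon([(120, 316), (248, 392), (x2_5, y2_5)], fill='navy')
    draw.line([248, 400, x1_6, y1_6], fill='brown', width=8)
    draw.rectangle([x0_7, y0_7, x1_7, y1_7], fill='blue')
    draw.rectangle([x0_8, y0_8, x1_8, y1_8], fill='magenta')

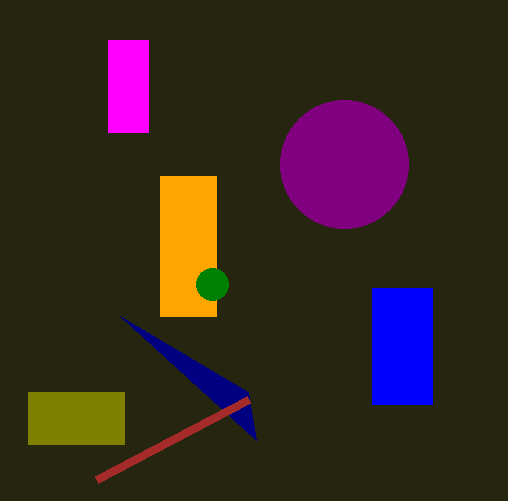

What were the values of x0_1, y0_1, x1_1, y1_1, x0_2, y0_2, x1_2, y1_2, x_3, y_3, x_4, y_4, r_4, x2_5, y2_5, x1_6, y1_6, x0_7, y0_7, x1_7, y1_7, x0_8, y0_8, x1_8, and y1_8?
x0_1 = 160; y0_1 = 176; x1_1 = 216; y1_1 = 316; x0_2 = 28; y0_2 = 392; x1_2 = 124; y1_2 = 444; x_3 = 344; y_3 = 164; x_4 = 212; y_4 = 284; r_4 = 16; x2_5 = 256; y2_5 = 440; x1_6 = 96; y1_6 = 480; x0_7 = 372; y0_7 = 288; x1_7 = 432; y1_7 = 404; x0_8 = 108; y0_8 = 40; x1_8 = 148; y1_8 = 132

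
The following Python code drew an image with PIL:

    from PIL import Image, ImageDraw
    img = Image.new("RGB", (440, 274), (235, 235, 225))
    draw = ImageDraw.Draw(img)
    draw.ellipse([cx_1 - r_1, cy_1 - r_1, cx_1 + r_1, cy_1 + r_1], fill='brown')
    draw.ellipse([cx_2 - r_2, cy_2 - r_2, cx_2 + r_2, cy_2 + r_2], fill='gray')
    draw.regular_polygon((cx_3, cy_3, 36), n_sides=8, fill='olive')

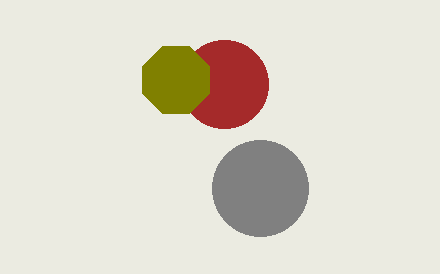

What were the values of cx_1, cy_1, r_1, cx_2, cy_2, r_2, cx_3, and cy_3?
cx_1 = 224; cy_1 = 84; r_1 = 44; cx_2 = 260; cy_2 = 188; r_2 = 48; cx_3 = 176; cy_3 = 80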